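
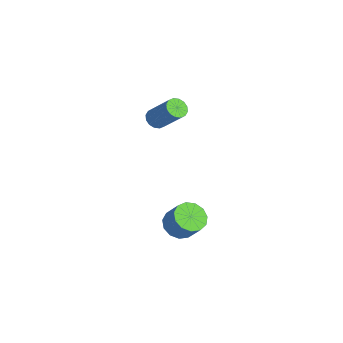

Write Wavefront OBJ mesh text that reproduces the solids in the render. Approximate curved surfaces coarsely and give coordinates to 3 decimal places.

v 0.603 2.788 -4.421
v 1.176 2.16 -4.607
v 1.89 2.504 -3.564
v 1.317 3.132 -3.379
v 1.328 2.561 -4.844
v 2.043 2.905 -3.802
v 1.251 3.034 -4.947
v 1.965 3.378 -3.905
v 0.967 3.429 -4.883
v 1.682 3.773 -3.841
v 0.568 3.62 -4.672
v 1.283 3.964 -3.63
v 0.18 3.547 -4.382
v 0.895 3.891 -3.34
v -0.074 3.233 -4.104
v 0.641 3.578 -3.062
v -0.113 2.778 -3.927
v 0.602 3.122 -2.885
v 0.075 2.326 -3.907
v 0.79 2.67 -2.864
v 0.431 2.02 -4.05
v 1.145 2.364 -3.007
v 0.841 1.958 -4.311
v 1.556 2.303 -3.268
v -2.322 2.608 1.125
v -1.865 2.639 0.754
v -0.781 3.322 2.143
v -1.238 3.292 2.515
v -2.005 2.91 0.73
v -0.92 3.593 2.119
v -2.23 3.1 0.812
v -1.145 3.783 2.201
v -2.479 3.158 0.978
v -1.395 3.841 2.367
v -2.687 3.069 1.184
v -1.602 3.752 2.573
v -2.797 2.857 1.374
v -1.712 3.54 2.763
v -2.779 2.578 1.497
v -1.695 3.261 2.886
v -2.64 2.307 1.521
v -1.555 2.99 2.91
v -2.415 2.117 1.439
v -1.33 2.8 2.828
v -2.165 2.059 1.273
v -1.081 2.742 2.662
v -1.958 2.148 1.067
v -0.873 2.831 2.456
v -1.848 2.36 0.877
v -0.763 3.043 2.266
f 2 1 5
f 2 5 3
f 3 5 6
f 3 6 4
f 5 1 7
f 5 7 6
f 6 7 8
f 6 8 4
f 7 1 9
f 7 9 8
f 8 9 10
f 8 10 4
f 9 1 11
f 9 11 10
f 10 11 12
f 10 12 4
f 11 1 13
f 11 13 12
f 12 13 14
f 12 14 4
f 13 1 15
f 13 15 14
f 14 15 16
f 14 16 4
f 15 1 17
f 15 17 16
f 16 17 18
f 16 18 4
f 17 1 19
f 17 19 18
f 18 19 20
f 18 20 4
f 19 1 21
f 19 21 20
f 20 21 22
f 20 22 4
f 21 1 23
f 21 23 22
f 22 23 24
f 22 24 4
f 23 1 2
f 23 2 24
f 24 2 3
f 24 3 4
f 26 25 29
f 26 29 27
f 27 29 30
f 27 30 28
f 29 25 31
f 29 31 30
f 30 31 32
f 30 32 28
f 31 25 33
f 31 33 32
f 32 33 34
f 32 34 28
f 33 25 35
f 33 35 34
f 34 35 36
f 34 36 28
f 35 25 37
f 35 37 36
f 36 37 38
f 36 38 28
f 37 25 39
f 37 39 38
f 38 39 40
f 38 40 28
f 39 25 41
f 39 41 40
f 40 41 42
f 40 42 28
f 41 25 43
f 41 43 42
f 42 43 44
f 42 44 28
f 43 25 45
f 43 45 44
f 44 45 46
f 44 46 28
f 45 25 47
f 45 47 46
f 46 47 48
f 46 48 28
f 47 25 49
f 47 49 48
f 48 49 50
f 48 50 28
f 49 25 26
f 49 26 50
f 50 26 27
f 50 27 28



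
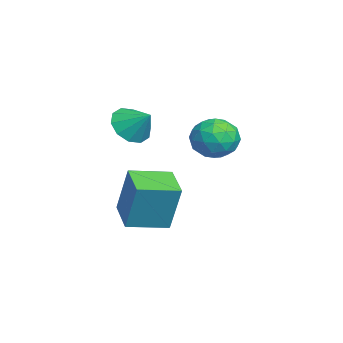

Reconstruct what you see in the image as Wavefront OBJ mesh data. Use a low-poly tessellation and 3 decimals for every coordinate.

v -1.835 2.348 0.433
v -1.255 2.567 -0.364
v -1.105 0.893 0.564
v -0.525 1.112 -0.233
v -0.395 1.606 0.638
v -0.846 2.505 0.557
v -1.514 0.955 -0.357
v -1.965 1.854 -0.438
v -1.057 1.706 -0.852
v -0.364 2.108 -0.237
v -1.996 1.352 0.437
v -1.303 1.754 1.052
v -1.609 2.585 0.023
v -0.751 0.875 0.177
v -0.675 1.165 0.689
v -0.334 1.294 0.221
v -1.368 2.549 0.564
v -1.027 2.678 0.096
v -0.522 2.113 0.685
v -1.333 0.782 0.104
v -0.992 0.911 -0.364
v -2.026 2.166 -0.021
v -1.685 2.295 -0.489
v -1.838 1.347 -0.485
v -1.151 2.208 -0.732
v -0.722 1.353 -0.655
v -1.304 1.26 -0.728
v -1.569 1.789 -0.776
v -0.744 2.445 -0.37
v -0.316 1.589 -0.293
v -0.239 1.879 0.218
v -0.504 2.408 0.171
v -0.628 1.938 -0.657
v -2.044 1.871 0.493
v -1.616 1.015 0.57
v -1.856 1.052 0.029
v -2.121 1.581 -0.018
v -1.638 2.107 0.855
v -1.209 1.252 0.932
v -0.791 1.671 0.976
v -1.056 2.2 0.928
v -1.732 1.522 0.857
v -2.241 -1.932 -3.908
v -1.832 -1.485 -1.803
v -2.679 -0.27 -4.176
v -2.27 0.177 -2.071
v -0.75 -1.597 -4.269
v -0.341 -1.15 -2.164
v -1.188 0.065 -4.537
v -0.779 0.512 -2.432
v -0.742 -1.349 0.936
v -0.007 -1.438 0.408
v -0.118 -0.631 1.684
v -0.299 -0.994 0.225
v -0.761 -0.685 0.314
v -1.216 -0.63 0.641
v -1.489 -0.85 1.081
v -1.477 -1.26 1.465
v -1.185 -1.705 1.647
v -0.723 -2.013 1.558
v -0.268 -2.068 1.231
v 0.005 -1.848 0.792
f 1 38 17
f 38 12 41
f 17 41 6
f 38 41 17
f 1 17 13
f 17 6 18
f 13 18 2
f 17 18 13
f 1 13 22
f 13 2 23
f 22 23 8
f 13 23 22
f 1 22 34
f 22 8 37
f 34 37 11
f 22 37 34
f 1 34 38
f 34 11 42
f 38 42 12
f 34 42 38
f 2 18 29
f 18 6 32
f 29 32 10
f 18 32 29
f 6 41 19
f 41 12 40
f 19 40 5
f 41 40 19
f 12 42 39
f 42 11 35
f 39 35 3
f 42 35 39
f 11 37 36
f 37 8 24
f 36 24 7
f 37 24 36
f 8 23 28
f 23 2 25
f 28 25 9
f 23 25 28
f 4 30 16
f 30 10 31
f 16 31 5
f 30 31 16
f 4 16 14
f 16 5 15
f 14 15 3
f 16 15 14
f 4 14 21
f 14 3 20
f 21 20 7
f 14 20 21
f 4 21 26
f 21 7 27
f 26 27 9
f 21 27 26
f 4 26 30
f 26 9 33
f 30 33 10
f 26 33 30
f 5 31 19
f 31 10 32
f 19 32 6
f 31 32 19
f 3 15 39
f 15 5 40
f 39 40 12
f 15 40 39
f 7 20 36
f 20 3 35
f 36 35 11
f 20 35 36
f 9 27 28
f 27 7 24
f 28 24 8
f 27 24 28
f 10 33 29
f 33 9 25
f 29 25 2
f 33 25 29
f 44 46 43
f 47 44 43
f 43 46 45
f 45 47 43
f 44 50 46
f 48 44 47
f 48 50 44
f 46 50 45
f 49 47 45
f 45 50 49
f 49 48 47
f 50 48 49
f 52 51 54
f 52 54 53
f 54 51 55
f 54 55 53
f 55 51 56
f 55 56 53
f 56 51 57
f 56 57 53
f 57 51 58
f 57 58 53
f 58 51 59
f 58 59 53
f 59 51 60
f 59 60 53
f 60 51 61
f 60 61 53
f 61 51 62
f 61 62 53
f 62 51 52
f 62 52 53



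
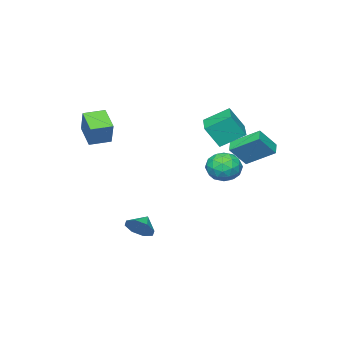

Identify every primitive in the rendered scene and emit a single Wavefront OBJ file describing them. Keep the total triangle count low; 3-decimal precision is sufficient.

v -2.851 3.583 0.493
v -1.779 3.212 0.136
v -3.581 1.848 0.104
v -2.509 1.477 -0.253
v -2.706 1.709 0.896
v -2.255 2.781 1.136
v -3.105 2.279 -0.896
v -2.654 3.351 -0.656
v -1.937 2.407 -0.722
v -1.69 2.054 0.385
v -3.67 3.006 -0.145
v -3.423 2.653 0.962
v -2.251 3.55 0.349
v -3.109 1.51 -0.109
v -3.224 1.646 0.566
v -2.595 1.428 0.357
v -2.53 3.296 0.937
v -1.901 3.079 0.727
v -2.445 2.195 1.173
v -3.459 1.981 -0.487
v -2.83 1.764 -0.697
v -2.765 3.632 -0.117
v -2.136 3.414 -0.326
v -2.915 2.865 -0.933
v -1.714 2.859 -0.366
v -2.143 1.839 -0.594
v -2.493 2.31 -0.973
v -2.228 2.94 -0.831
v -1.569 2.651 0.285
v -1.998 1.631 0.056
v -2.113 1.767 0.732
v -1.848 2.398 0.873
v -1.661 2.178 -0.219
v -3.362 3.429 0.184
v -3.791 2.409 -0.045
v -3.512 2.662 -0.633
v -3.247 3.293 -0.492
v -3.217 3.221 0.834
v -3.646 2.201 0.606
v -3.132 2.12 1.071
v -2.867 2.75 1.213
v -3.699 2.882 0.459
v -1.744 2.887 2.818
v -1.099 2.281 4.258
v -2.794 4.006 3.758
v -2.15 3.4 5.198
v -0.31 4.28 2.762
v 0.334 3.674 4.202
v -1.361 5.399 3.702
v -0.716 4.793 5.142
v 2.08 -2.143 2.299
v 1.443 -3.448 3.163
v 2.646 -1.4 3.838
v 2.008 -2.706 4.702
v 3.292 -2.814 2.178
v 2.654 -4.12 3.042
v 3.857 -2.072 3.717
v 3.22 -3.377 4.581
v -4.21 3.001 0.76
v -4.921 4.701 1.886
v -3.514 3.543 0.381
v -4.225 5.243 1.507
v -3.175 2.577 2.053
v -3.886 4.277 3.179
v -2.479 3.119 1.674
v -3.19 4.819 2.8
v 2.582 0.614 -3.929
v 3.085 0.79 -3.094
v 1.638 0.386 -3.311
v 2.754 1.413 -3.371
v 2.322 1.568 -3.974
v 2.042 1.164 -4.55
v 2.078 0.437 -4.763
v 2.409 -0.186 -4.486
v 2.841 -0.341 -3.883
v 3.121 0.063 -3.307
f 1 38 17
f 38 12 41
f 17 41 6
f 38 41 17
f 1 17 13
f 17 6 18
f 13 18 2
f 17 18 13
f 1 13 22
f 13 2 23
f 22 23 8
f 13 23 22
f 1 22 34
f 22 8 37
f 34 37 11
f 22 37 34
f 1 34 38
f 34 11 42
f 38 42 12
f 34 42 38
f 2 18 29
f 18 6 32
f 29 32 10
f 18 32 29
f 6 41 19
f 41 12 40
f 19 40 5
f 41 40 19
f 12 42 39
f 42 11 35
f 39 35 3
f 42 35 39
f 11 37 36
f 37 8 24
f 36 24 7
f 37 24 36
f 8 23 28
f 23 2 25
f 28 25 9
f 23 25 28
f 4 30 16
f 30 10 31
f 16 31 5
f 30 31 16
f 4 16 14
f 16 5 15
f 14 15 3
f 16 15 14
f 4 14 21
f 14 3 20
f 21 20 7
f 14 20 21
f 4 21 26
f 21 7 27
f 26 27 9
f 21 27 26
f 4 26 30
f 26 9 33
f 30 33 10
f 26 33 30
f 5 31 19
f 31 10 32
f 19 32 6
f 31 32 19
f 3 15 39
f 15 5 40
f 39 40 12
f 15 40 39
f 7 20 36
f 20 3 35
f 36 35 11
f 20 35 36
f 9 27 28
f 27 7 24
f 28 24 8
f 27 24 28
f 10 33 29
f 33 9 25
f 29 25 2
f 33 25 29
f 44 46 43
f 47 44 43
f 43 46 45
f 45 47 43
f 44 50 46
f 48 44 47
f 48 50 44
f 46 50 45
f 49 47 45
f 45 50 49
f 49 48 47
f 50 48 49
f 52 54 51
f 55 52 51
f 51 54 53
f 53 55 51
f 52 58 54
f 56 52 55
f 56 58 52
f 54 58 53
f 57 55 53
f 53 58 57
f 57 56 55
f 58 56 57
f 60 62 59
f 63 60 59
f 59 62 61
f 61 63 59
f 60 66 62
f 64 60 63
f 64 66 60
f 62 66 61
f 65 63 61
f 61 66 65
f 65 64 63
f 66 64 65
f 68 67 70
f 68 70 69
f 70 67 71
f 70 71 69
f 71 67 72
f 71 72 69
f 72 67 73
f 72 73 69
f 73 67 74
f 73 74 69
f 74 67 75
f 74 75 69
f 75 67 76
f 75 76 69
f 76 67 68
f 76 68 69



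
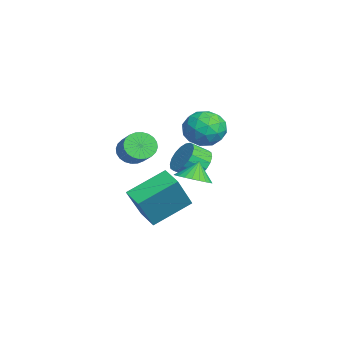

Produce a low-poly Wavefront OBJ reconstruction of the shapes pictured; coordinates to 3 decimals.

v 2.592 -3.091 -3.267
v 3.558 -3.817 -1.453
v 2.04 -1.348 -2.276
v 3.006 -2.074 -0.461
v 3.474 -2.646 -3.559
v 4.44 -3.372 -1.744
v 2.922 -0.903 -2.567
v 3.888 -1.629 -0.753
v 1.76 -0.737 -1.641
v 2.485 -0.254 -1.52
v 1.4 -0.423 -0.739
v 2.28 -0.029 -1.68
v 1.997 0.088 -1.834
v 1.677 0.079 -1.959
v 1.369 -0.054 -2.035
v 1.121 -0.291 -2.051
v 0.971 -0.596 -2.004
v 0.94 -0.923 -1.902
v 1.034 -1.221 -1.761
v 1.239 -1.446 -1.601
v 1.523 -1.562 -1.447
v 1.843 -1.554 -1.323
v 2.15 -1.421 -1.247
v 2.398 -1.184 -1.231
v 2.548 -0.879 -1.277
v 2.579 -0.552 -1.379
v -2.986 0.298 -0.188
v -2.363 0.97 0.428
v -1.517 -0.55 -0.748
v -0.894 0.122 -0.132
v -1.552 -0.619 0.354
v -2.46 -0.095 0.7
v -1.42 0.515 -1.02
v -2.328 1.039 -0.674
v -1.396 1.105 -0.087
v -1.477 0.404 0.762
v -2.403 0.016 -1.082
v -2.484 -0.685 -0.233
v -2.804 0.708 0.169
v -1.076 -0.288 -0.489
v -1.463 -0.724 -0.203
v -1.097 -0.329 0.158
v -2.86 0.082 0.329
v -2.494 0.478 0.691
v -2.017 -0.457 0.647
v -1.386 -0.058 -1.011
v -1.02 0.338 -0.649
v -2.783 0.749 -0.478
v -2.417 1.144 -0.117
v -1.863 0.877 -0.967
v -1.869 1.183 0.228
v -1.005 0.684 -0.101
v -1.315 0.915 -0.622
v -1.848 1.223 -0.419
v -1.916 0.771 0.727
v -1.053 0.272 0.398
v -1.439 -0.164 0.684
v -1.973 0.145 0.887
v -1.348 0.85 0.425
v -2.827 0.148 -0.718
v -1.964 -0.351 -1.047
v -1.907 0.275 -1.207
v -2.441 0.584 -1.004
v -2.875 -0.264 -0.219
v -2.011 -0.763 -0.548
v -2.032 -0.803 0.099
v -2.565 -0.495 0.302
v -2.532 -0.43 -0.745
v -1.201 -0.077 -2.116
v -0.815 -0.505 -2.807
v -0.693 -1.351 -2.215
v -1.079 -0.923 -1.524
v -0.504 -0.332 -2.625
v -0.381 -1.178 -2.032
v -0.33 -0.108 -2.341
v -0.208 -0.954 -1.749
v -0.33 0.121 -2.013
v -0.207 -0.725 -1.421
v -0.501 0.312 -1.705
v -0.379 -0.534 -1.113
v -0.812 0.425 -1.479
v -0.689 -0.421 -0.887
v -1.199 0.439 -1.379
v -1.077 -0.407 -0.787
v -1.587 0.351 -1.425
v -1.465 -0.495 -0.833
v -1.899 0.178 -1.608
v -1.776 -0.668 -1.015
v -2.072 -0.046 -1.891
v -1.95 -0.892 -1.299
v -2.073 -0.275 -2.219
v -1.95 -1.121 -1.627
v -1.901 -0.466 -2.527
v -1.779 -1.312 -1.935
v -1.591 -0.579 -2.753
v -1.468 -1.425 -2.161
v -1.203 -0.593 -2.853
v -1.081 -1.439 -2.261
v -0.245 -3.212 -0.655
v 0.161 -3.022 -1.294
v 1.25 -2.759 -0.523
v 0.845 -2.948 0.115
v 0.042 -2.753 -1.217
v 1.131 -2.489 -0.447
v -0.121 -2.554 -1.055
v 0.968 -2.29 -0.284
v -0.303 -2.454 -0.832
v 0.786 -2.191 -0.061
v -0.476 -2.471 -0.582
v 0.613 -2.207 0.188
v -0.614 -2.599 -0.343
v 0.476 -2.336 0.427
v -0.695 -2.822 -0.152
v 0.394 -2.558 0.619
v -0.708 -3.103 -0.037
v 0.381 -2.84 0.733
v -0.65 -3.401 -0.017
v 0.439 -3.138 0.754
v -0.531 -3.671 -0.093
v 0.558 -3.407 0.677
v -0.368 -3.87 -0.256
v 0.721 -3.606 0.515
v -0.186 -3.969 -0.479
v 0.903 -3.706 0.292
v -0.013 -3.953 -0.728
v 1.076 -3.689 0.042
v 0.124 -3.824 -0.967
v 1.214 -3.561 -0.197
v 0.206 -3.602 -1.159
v 1.295 -3.338 -0.388
v 0.219 -3.32 -1.273
v 1.308 -3.057 -0.503
f 2 4 1
f 5 2 1
f 1 4 3
f 3 5 1
f 2 8 4
f 6 2 5
f 6 8 2
f 4 8 3
f 7 5 3
f 3 8 7
f 7 6 5
f 8 6 7
f 10 9 12
f 10 12 11
f 12 9 13
f 12 13 11
f 13 9 14
f 13 14 11
f 14 9 15
f 14 15 11
f 15 9 16
f 15 16 11
f 16 9 17
f 16 17 11
f 17 9 18
f 17 18 11
f 18 9 19
f 18 19 11
f 19 9 20
f 19 20 11
f 20 9 21
f 20 21 11
f 21 9 22
f 21 22 11
f 22 9 23
f 22 23 11
f 23 9 24
f 23 24 11
f 24 9 25
f 24 25 11
f 25 9 26
f 25 26 11
f 26 9 10
f 26 10 11
f 27 64 43
f 64 38 67
f 43 67 32
f 64 67 43
f 27 43 39
f 43 32 44
f 39 44 28
f 43 44 39
f 27 39 48
f 39 28 49
f 48 49 34
f 39 49 48
f 27 48 60
f 48 34 63
f 60 63 37
f 48 63 60
f 27 60 64
f 60 37 68
f 64 68 38
f 60 68 64
f 28 44 55
f 44 32 58
f 55 58 36
f 44 58 55
f 32 67 45
f 67 38 66
f 45 66 31
f 67 66 45
f 38 68 65
f 68 37 61
f 65 61 29
f 68 61 65
f 37 63 62
f 63 34 50
f 62 50 33
f 63 50 62
f 34 49 54
f 49 28 51
f 54 51 35
f 49 51 54
f 30 56 42
f 56 36 57
f 42 57 31
f 56 57 42
f 30 42 40
f 42 31 41
f 40 41 29
f 42 41 40
f 30 40 47
f 40 29 46
f 47 46 33
f 40 46 47
f 30 47 52
f 47 33 53
f 52 53 35
f 47 53 52
f 30 52 56
f 52 35 59
f 56 59 36
f 52 59 56
f 31 57 45
f 57 36 58
f 45 58 32
f 57 58 45
f 29 41 65
f 41 31 66
f 65 66 38
f 41 66 65
f 33 46 62
f 46 29 61
f 62 61 37
f 46 61 62
f 35 53 54
f 53 33 50
f 54 50 34
f 53 50 54
f 36 59 55
f 59 35 51
f 55 51 28
f 59 51 55
f 70 69 73
f 70 73 71
f 71 73 74
f 71 74 72
f 73 69 75
f 73 75 74
f 74 75 76
f 74 76 72
f 75 69 77
f 75 77 76
f 76 77 78
f 76 78 72
f 77 69 79
f 77 79 78
f 78 79 80
f 78 80 72
f 79 69 81
f 79 81 80
f 80 81 82
f 80 82 72
f 81 69 83
f 81 83 82
f 82 83 84
f 82 84 72
f 83 69 85
f 83 85 84
f 84 85 86
f 84 86 72
f 85 69 87
f 85 87 86
f 86 87 88
f 86 88 72
f 87 69 89
f 87 89 88
f 88 89 90
f 88 90 72
f 89 69 91
f 89 91 90
f 90 91 92
f 90 92 72
f 91 69 93
f 91 93 92
f 92 93 94
f 92 94 72
f 93 69 95
f 93 95 94
f 94 95 96
f 94 96 72
f 95 69 97
f 95 97 96
f 96 97 98
f 96 98 72
f 97 69 70
f 97 70 98
f 98 70 71
f 98 71 72
f 100 99 103
f 100 103 101
f 101 103 104
f 101 104 102
f 103 99 105
f 103 105 104
f 104 105 106
f 104 106 102
f 105 99 107
f 105 107 106
f 106 107 108
f 106 108 102
f 107 99 109
f 107 109 108
f 108 109 110
f 108 110 102
f 109 99 111
f 109 111 110
f 110 111 112
f 110 112 102
f 111 99 113
f 111 113 112
f 112 113 114
f 112 114 102
f 113 99 115
f 113 115 114
f 114 115 116
f 114 116 102
f 115 99 117
f 115 117 116
f 116 117 118
f 116 118 102
f 117 99 119
f 117 119 118
f 118 119 120
f 118 120 102
f 119 99 121
f 119 121 120
f 120 121 122
f 120 122 102
f 121 99 123
f 121 123 122
f 122 123 124
f 122 124 102
f 123 99 125
f 123 125 124
f 124 125 126
f 124 126 102
f 125 99 127
f 125 127 126
f 126 127 128
f 126 128 102
f 127 99 129
f 127 129 128
f 128 129 130
f 128 130 102
f 129 99 131
f 129 131 130
f 130 131 132
f 130 132 102
f 131 99 100
f 131 100 132
f 132 100 101
f 132 101 102



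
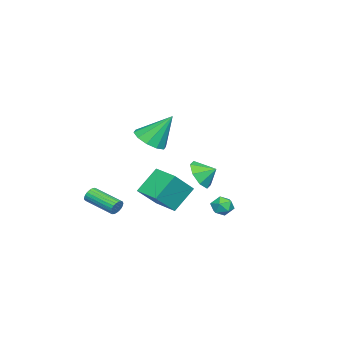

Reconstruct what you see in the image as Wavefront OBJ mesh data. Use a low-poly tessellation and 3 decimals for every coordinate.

v -0.452 3.09 -2.047
v -0.145 3.501 -2.545
v 0.405 2.319 -2.155
v 0.712 2.73 -2.653
v 0.694 2.947 -1.972
v 0.165 3.423 -1.905
v 0.095 2.397 -2.795
v -0.434 2.873 -2.728
v 0.193 3.072 -3.007
v 0.563 3.413 -2.499
v -0.303 2.407 -2.201
v 0.067 2.748 -1.693
v -5.378 -2.042 -3.251
v -4.039 -2.655 -1.868
v -4.611 -0.585 -3.349
v -3.272 -1.197 -1.965
v -4.228 -2.743 -4.675
v -2.889 -3.355 -3.291
v -3.461 -1.285 -4.772
v -2.122 -1.898 -3.389
v 1.666 -0.637 2.586
v 2.579 -0.936 2.983
v 1.294 0.517 4.314
v 2.676 -0.398 2.644
v 2.387 0.049 2.284
v 1.823 0.234 2.039
v 1.198 0.087 2.003
v 0.752 -0.337 2.19
v 0.655 -0.875 2.528
v 0.944 -1.322 2.888
v 1.509 -1.507 3.133
v 2.133 -1.36 3.169
v 3.246 -1.863 -2.016
v 3.513 -1.793 -1.587
v 3.081 -3.527 -1.035
v 2.814 -3.597 -1.464
v 3.32 -1.727 -1.531
v 2.887 -3.46 -0.978
v 3.114 -1.684 -1.558
v 2.682 -3.417 -1.005
v 2.931 -1.672 -1.664
v 2.498 -3.406 -1.111
v 2.802 -1.694 -1.831
v 2.37 -3.427 -1.279
v 2.751 -1.744 -2.031
v 2.318 -3.477 -1.478
v 2.784 -1.815 -2.227
v 2.352 -3.549 -1.675
v 2.898 -1.895 -2.388
v 2.466 -3.628 -1.835
v 3.072 -1.969 -2.484
v 2.64 -3.702 -1.931
v 3.276 -2.025 -2.499
v 2.844 -3.758 -1.947
v 3.475 -2.053 -2.431
v 3.043 -3.786 -1.878
v 3.634 -2.048 -2.291
v 3.202 -3.781 -1.738
v 3.727 -2.011 -2.104
v 3.294 -3.744 -1.551
v 3.736 -1.949 -1.901
v 3.303 -3.682 -1.348
v 3.66 -1.872 -1.719
v 3.228 -3.605 -1.166
v -3.331 0.305 -1.66
v -2.899 -0.143 -0.778
v -3.469 1.195 -1.14
v -2.333 0.224 -1.256
v -2.352 0.639 -1.97
v -2.944 0.858 -2.503
v -3.763 0.754 -2.542
v -4.329 0.386 -2.065
v -4.31 -0.029 -1.35
v -3.718 -0.248 -0.817
f 1 12 6
f 1 6 2
f 1 2 8
f 1 8 11
f 1 11 12
f 2 6 10
f 6 12 5
f 12 11 3
f 11 8 7
f 8 2 9
f 4 10 5
f 4 5 3
f 4 3 7
f 4 7 9
f 4 9 10
f 5 10 6
f 3 5 12
f 7 3 11
f 9 7 8
f 10 9 2
f 14 16 13
f 17 14 13
f 13 16 15
f 15 17 13
f 14 20 16
f 18 14 17
f 18 20 14
f 16 20 15
f 19 17 15
f 15 20 19
f 19 18 17
f 20 18 19
f 22 21 24
f 22 24 23
f 24 21 25
f 24 25 23
f 25 21 26
f 25 26 23
f 26 21 27
f 26 27 23
f 27 21 28
f 27 28 23
f 28 21 29
f 28 29 23
f 29 21 30
f 29 30 23
f 30 21 31
f 30 31 23
f 31 21 32
f 31 32 23
f 32 21 22
f 32 22 23
f 34 33 37
f 34 37 35
f 35 37 38
f 35 38 36
f 37 33 39
f 37 39 38
f 38 39 40
f 38 40 36
f 39 33 41
f 39 41 40
f 40 41 42
f 40 42 36
f 41 33 43
f 41 43 42
f 42 43 44
f 42 44 36
f 43 33 45
f 43 45 44
f 44 45 46
f 44 46 36
f 45 33 47
f 45 47 46
f 46 47 48
f 46 48 36
f 47 33 49
f 47 49 48
f 48 49 50
f 48 50 36
f 49 33 51
f 49 51 50
f 50 51 52
f 50 52 36
f 51 33 53
f 51 53 52
f 52 53 54
f 52 54 36
f 53 33 55
f 53 55 54
f 54 55 56
f 54 56 36
f 55 33 57
f 55 57 56
f 56 57 58
f 56 58 36
f 57 33 59
f 57 59 58
f 58 59 60
f 58 60 36
f 59 33 61
f 59 61 60
f 60 61 62
f 60 62 36
f 61 33 63
f 61 63 62
f 62 63 64
f 62 64 36
f 63 33 34
f 63 34 64
f 64 34 35
f 64 35 36
f 66 65 68
f 66 68 67
f 68 65 69
f 68 69 67
f 69 65 70
f 69 70 67
f 70 65 71
f 70 71 67
f 71 65 72
f 71 72 67
f 72 65 73
f 72 73 67
f 73 65 74
f 73 74 67
f 74 65 66
f 74 66 67



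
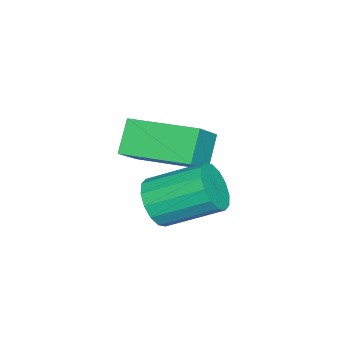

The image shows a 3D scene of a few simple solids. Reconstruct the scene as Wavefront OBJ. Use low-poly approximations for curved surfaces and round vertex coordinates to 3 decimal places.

v -1.376 1.235 2.182
v -2.02 1.201 2.92
v -1.284 2.985 2.342
v -1.928 2.951 3.08
v -0.572 1.129 2.88
v -1.216 1.095 3.618
v -0.48 2.879 3.04
v -1.124 2.845 3.778
v 0.956 2.628 2.747
v 1.471 2.89 2.474
v 1.2 4.115 3.14
v 0.684 3.852 3.413
v 1.223 2.95 2.263
v 0.952 4.175 2.929
v 0.903 2.923 2.182
v 0.632 4.148 2.847
v 0.597 2.817 2.252
v 0.326 4.042 2.918
v 0.387 2.66 2.455
v 0.116 3.885 3.121
v 0.33 2.495 2.736
v 0.058 3.72 3.402
v 0.44 2.365 3.02
v 0.169 3.59 3.686
v 0.688 2.305 3.231
v 0.417 3.53 3.897
v 1.008 2.332 3.313
v 0.737 3.557 3.978
v 1.314 2.438 3.242
v 1.043 3.663 3.908
v 1.524 2.595 3.039
v 1.253 3.82 3.705
v 1.582 2.76 2.758
v 1.31 3.985 3.424
f 2 4 1
f 5 2 1
f 1 4 3
f 3 5 1
f 2 8 4
f 6 2 5
f 6 8 2
f 4 8 3
f 7 5 3
f 3 8 7
f 7 6 5
f 8 6 7
f 10 9 13
f 10 13 11
f 11 13 14
f 11 14 12
f 13 9 15
f 13 15 14
f 14 15 16
f 14 16 12
f 15 9 17
f 15 17 16
f 16 17 18
f 16 18 12
f 17 9 19
f 17 19 18
f 18 19 20
f 18 20 12
f 19 9 21
f 19 21 20
f 20 21 22
f 20 22 12
f 21 9 23
f 21 23 22
f 22 23 24
f 22 24 12
f 23 9 25
f 23 25 24
f 24 25 26
f 24 26 12
f 25 9 27
f 25 27 26
f 26 27 28
f 26 28 12
f 27 9 29
f 27 29 28
f 28 29 30
f 28 30 12
f 29 9 31
f 29 31 30
f 30 31 32
f 30 32 12
f 31 9 33
f 31 33 32
f 32 33 34
f 32 34 12
f 33 9 10
f 33 10 34
f 34 10 11
f 34 11 12



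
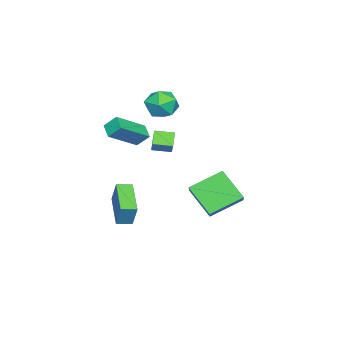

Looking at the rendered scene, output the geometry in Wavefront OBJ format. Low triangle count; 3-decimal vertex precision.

v 1.049 -1.695 1.554
v 2.403 -2.541 2.603
v 0.941 -1.097 2.176
v 2.295 -1.942 3.225
v 1.625 -1.218 1.195
v 2.979 -2.063 2.244
v 1.517 -0.619 1.817
v 2.871 -1.465 2.866
v -1.477 -0.723 1.87
v -1.062 -1.214 2.593
v -2.738 -1.646 1.967
v -2.323 -2.137 2.69
v -2.609 -1.223 2.828
v -1.83 -0.653 2.768
v -1.97 -2.207 1.792
v -1.191 -1.637 1.732
v -1.367 -2.131 2.545
v -1.762 -1.523 3.185
v -2.038 -1.337 1.375
v -2.433 -0.729 2.015
v -0.328 -3.431 -3.91
v -0.02 -3.036 -2.656
v -0.765 -2.758 -4.015
v -0.457 -2.362 -2.762
v 1.277 -2.498 -4.598
v 1.585 -2.102 -3.345
v 0.84 -1.824 -4.704
v 1.148 -1.429 -3.45
v 0.384 1.961 -3.608
v -0.108 0.719 -2.342
v -0.709 3.235 -2.783
v -1.2 1.993 -1.517
v 1.64 2.427 -2.663
v 1.149 1.185 -1.397
v 0.548 3.701 -1.838
v 0.056 2.459 -0.572
v -1.685 -1.894 -0.871
v -2.345 -2.063 -0.298
v -2.027 -0.962 -0.99
v -2.687 -1.131 -0.417
v -1.113 -1.589 -0.123
v -1.773 -1.758 0.45
v -1.455 -0.657 -0.242
v -2.115 -0.826 0.331
f 2 4 1
f 5 2 1
f 1 4 3
f 3 5 1
f 2 8 4
f 6 2 5
f 6 8 2
f 4 8 3
f 7 5 3
f 3 8 7
f 7 6 5
f 8 6 7
f 9 20 14
f 9 14 10
f 9 10 16
f 9 16 19
f 9 19 20
f 10 14 18
f 14 20 13
f 20 19 11
f 19 16 15
f 16 10 17
f 12 18 13
f 12 13 11
f 12 11 15
f 12 15 17
f 12 17 18
f 13 18 14
f 11 13 20
f 15 11 19
f 17 15 16
f 18 17 10
f 22 24 21
f 25 22 21
f 21 24 23
f 23 25 21
f 22 28 24
f 26 22 25
f 26 28 22
f 24 28 23
f 27 25 23
f 23 28 27
f 27 26 25
f 28 26 27
f 30 32 29
f 33 30 29
f 29 32 31
f 31 33 29
f 30 36 32
f 34 30 33
f 34 36 30
f 32 36 31
f 35 33 31
f 31 36 35
f 35 34 33
f 36 34 35
f 38 40 37
f 41 38 37
f 37 40 39
f 39 41 37
f 38 44 40
f 42 38 41
f 42 44 38
f 40 44 39
f 43 41 39
f 39 44 43
f 43 42 41
f 44 42 43



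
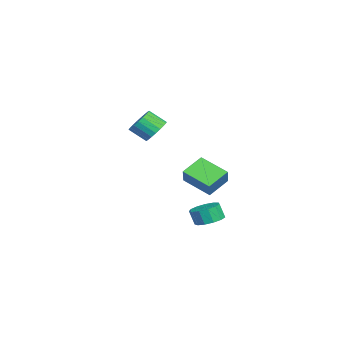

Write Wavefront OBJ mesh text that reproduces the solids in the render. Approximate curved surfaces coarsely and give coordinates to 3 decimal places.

v -3.275 -1.846 -0.069
v -4.359 -0.789 0.747
v -4.079 -1.863 -1.115
v -5.164 -0.807 -0.299
v -2.256 -0.173 -0.881
v -3.341 0.883 -0.065
v -3.061 -0.191 -1.927
v -4.145 0.866 -1.111
v -3.195 -3.446 3.268
v -2.249 -3.639 3.172
v -2.379 -4.707 4.036
v -3.325 -4.514 4.132
v -2.252 -3.385 3.485
v -2.382 -4.453 4.35
v -2.417 -3.141 3.761
v -2.547 -4.209 4.625
v -2.717 -2.951 3.952
v -2.847 -4.019 4.816
v -3.1 -2.846 4.024
v -3.23 -3.914 4.888
v -3.499 -2.844 3.965
v -3.629 -3.912 4.83
v -3.846 -2.947 3.786
v -3.976 -4.015 4.651
v -4.08 -3.136 3.518
v -4.21 -4.204 4.382
v -4.161 -3.379 3.206
v -4.291 -4.447 4.07
v -4.075 -3.633 2.905
v -4.205 -4.701 3.769
v -3.837 -3.855 2.666
v -3.967 -4.923 3.531
v -3.488 -4.006 2.532
v -3.618 -5.074 3.396
v -3.088 -4.06 2.525
v -3.218 -5.128 3.389
v -2.707 -4.009 2.646
v -2.837 -5.076 3.511
v -2.41 -3.859 2.875
v -2.54 -4.927 3.74
v 3.83 0.178 -1.127
v 4.396 0.835 -0.819
v 4.257 0.498 0.155
v 3.69 -0.158 -0.153
v 3.92 1.04 -0.817
v 3.78 0.703 0.157
v 3.415 0.971 -0.913
v 3.276 0.635 0.061
v 3.042 0.651 -1.077
v 2.903 0.314 -0.102
v 2.919 0.18 -1.257
v 2.779 -0.156 -0.282
v 3.085 -0.291 -1.395
v 2.946 -0.627 -0.421
v 3.488 -0.613 -1.449
v 3.348 -0.949 -0.475
v 3.999 -0.684 -1.401
v 3.859 -1.02 -0.426
v 4.456 -0.481 -1.265
v 4.317 -0.818 -0.291
v 4.715 -0.069 -1.086
v 4.575 -0.406 -0.112
v 4.692 0.421 -0.92
v 4.553 0.085 0.054
f 2 4 1
f 5 2 1
f 1 4 3
f 3 5 1
f 2 8 4
f 6 2 5
f 6 8 2
f 4 8 3
f 7 5 3
f 3 8 7
f 7 6 5
f 8 6 7
f 10 9 13
f 10 13 11
f 11 13 14
f 11 14 12
f 13 9 15
f 13 15 14
f 14 15 16
f 14 16 12
f 15 9 17
f 15 17 16
f 16 17 18
f 16 18 12
f 17 9 19
f 17 19 18
f 18 19 20
f 18 20 12
f 19 9 21
f 19 21 20
f 20 21 22
f 20 22 12
f 21 9 23
f 21 23 22
f 22 23 24
f 22 24 12
f 23 9 25
f 23 25 24
f 24 25 26
f 24 26 12
f 25 9 27
f 25 27 26
f 26 27 28
f 26 28 12
f 27 9 29
f 27 29 28
f 28 29 30
f 28 30 12
f 29 9 31
f 29 31 30
f 30 31 32
f 30 32 12
f 31 9 33
f 31 33 32
f 32 33 34
f 32 34 12
f 33 9 35
f 33 35 34
f 34 35 36
f 34 36 12
f 35 9 37
f 35 37 36
f 36 37 38
f 36 38 12
f 37 9 39
f 37 39 38
f 38 39 40
f 38 40 12
f 39 9 10
f 39 10 40
f 40 10 11
f 40 11 12
f 42 41 45
f 42 45 43
f 43 45 46
f 43 46 44
f 45 41 47
f 45 47 46
f 46 47 48
f 46 48 44
f 47 41 49
f 47 49 48
f 48 49 50
f 48 50 44
f 49 41 51
f 49 51 50
f 50 51 52
f 50 52 44
f 51 41 53
f 51 53 52
f 52 53 54
f 52 54 44
f 53 41 55
f 53 55 54
f 54 55 56
f 54 56 44
f 55 41 57
f 55 57 56
f 56 57 58
f 56 58 44
f 57 41 59
f 57 59 58
f 58 59 60
f 58 60 44
f 59 41 61
f 59 61 60
f 60 61 62
f 60 62 44
f 61 41 63
f 61 63 62
f 62 63 64
f 62 64 44
f 63 41 42
f 63 42 64
f 64 42 43
f 64 43 44



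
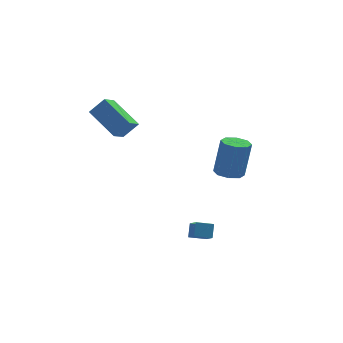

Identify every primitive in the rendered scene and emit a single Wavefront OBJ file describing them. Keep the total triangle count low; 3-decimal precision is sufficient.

v -2.857 2.102 1.862
v -3.368 1.361 2.297
v -4.011 3.524 2.931
v -4.522 2.782 3.366
v -2.078 2.078 2.734
v -2.589 1.336 3.169
v -3.232 3.499 3.803
v -3.743 2.758 4.238
v -0.078 -3.051 -2.599
v 0.128 -3.818 -2.097
v 0.045 -2.573 -1.919
v 0.25 -3.34 -1.417
v 0.81 -2.96 -2.823
v 1.015 -3.727 -2.321
v 0.932 -2.482 -2.143
v 1.138 -3.249 -1.641
v 2.556 2.802 -1.328
v 3.346 2.675 -1.457
v 3.714 2.771 0.699
v 2.924 2.898 0.828
v 3.199 3.278 -1.459
v 3.566 3.374 0.698
v 2.675 3.601 -1.384
v 3.043 3.697 0.772
v 2.082 3.457 -1.277
v 2.45 3.553 0.88
v 1.766 2.929 -1.199
v 2.134 3.025 0.957
v 1.914 2.326 -1.198
v 2.281 2.422 0.959
v 2.437 2.003 -1.272
v 2.805 2.099 0.884
v 3.03 2.147 -1.38
v 3.398 2.243 0.777
f 2 4 1
f 5 2 1
f 1 4 3
f 3 5 1
f 2 8 4
f 6 2 5
f 6 8 2
f 4 8 3
f 7 5 3
f 3 8 7
f 7 6 5
f 8 6 7
f 10 12 9
f 13 10 9
f 9 12 11
f 11 13 9
f 10 16 12
f 14 10 13
f 14 16 10
f 12 16 11
f 15 13 11
f 11 16 15
f 15 14 13
f 16 14 15
f 18 17 21
f 18 21 19
f 19 21 22
f 19 22 20
f 21 17 23
f 21 23 22
f 22 23 24
f 22 24 20
f 23 17 25
f 23 25 24
f 24 25 26
f 24 26 20
f 25 17 27
f 25 27 26
f 26 27 28
f 26 28 20
f 27 17 29
f 27 29 28
f 28 29 30
f 28 30 20
f 29 17 31
f 29 31 30
f 30 31 32
f 30 32 20
f 31 17 33
f 31 33 32
f 32 33 34
f 32 34 20
f 33 17 18
f 33 18 34
f 34 18 19
f 34 19 20



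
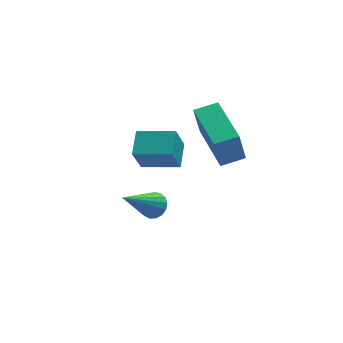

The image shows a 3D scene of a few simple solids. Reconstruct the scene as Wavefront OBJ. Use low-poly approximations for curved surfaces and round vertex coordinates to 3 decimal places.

v -1.402 2.737 -2.525
v -1.119 2.956 -2.148
v -2.578 2.103 -1.275
v -1.282 3.134 -2.211
v -1.472 3.22 -2.346
v -1.646 3.196 -2.522
v -1.764 3.067 -2.699
v -1.8 2.863 -2.836
v -1.744 2.629 -2.902
v -1.61 2.42 -2.881
v -1.428 2.284 -2.779
v -1.24 2.252 -2.619
v -1.09 2.331 -2.437
v -1.01 2.503 -2.276
v -1.021 2.728 -2.171
v 0.209 0.543 1.102
v -0.025 0.512 2.238
v 0.084 2.559 1.132
v -0.15 2.528 2.268
v 1.03 0.592 1.272
v 0.796 0.561 2.408
v 0.905 2.608 1.302
v 0.671 2.577 2.438
v -1.713 3.155 -0.816
v -2.07 2.841 0.198
v -1.379 4.005 -0.435
v -1.736 3.691 0.579
v -0.544 2.589 -0.579
v -0.901 2.275 0.435
v -0.21 3.439 -0.198
v -0.567 3.125 0.816
f 2 1 4
f 2 4 3
f 4 1 5
f 4 5 3
f 5 1 6
f 5 6 3
f 6 1 7
f 6 7 3
f 7 1 8
f 7 8 3
f 8 1 9
f 8 9 3
f 9 1 10
f 9 10 3
f 10 1 11
f 10 11 3
f 11 1 12
f 11 12 3
f 12 1 13
f 12 13 3
f 13 1 14
f 13 14 3
f 14 1 15
f 14 15 3
f 15 1 2
f 15 2 3
f 17 19 16
f 20 17 16
f 16 19 18
f 18 20 16
f 17 23 19
f 21 17 20
f 21 23 17
f 19 23 18
f 22 20 18
f 18 23 22
f 22 21 20
f 23 21 22
f 25 27 24
f 28 25 24
f 24 27 26
f 26 28 24
f 25 31 27
f 29 25 28
f 29 31 25
f 27 31 26
f 30 28 26
f 26 31 30
f 30 29 28
f 31 29 30



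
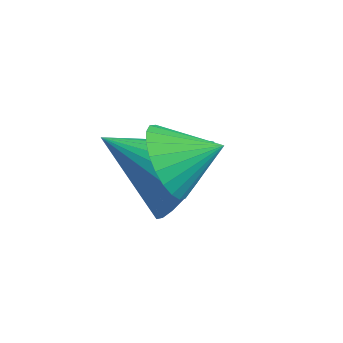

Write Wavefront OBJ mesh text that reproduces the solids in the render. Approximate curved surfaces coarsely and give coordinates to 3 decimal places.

v -3.258 -3.319 1.595
v -2.612 -3.296 2.332
v -4.302 -4.421 2.545
v -2.84 -3.002 2.423
v -3.131 -2.757 2.388
v -3.441 -2.597 2.232
v -3.724 -2.547 1.979
v -3.935 -2.615 1.668
v -4.044 -2.79 1.346
v -4.033 -3.045 1.061
v -3.904 -3.342 0.858
v -3.676 -3.636 0.768
v -3.385 -3.882 0.803
v -3.075 -4.041 0.959
v -2.792 -4.091 1.212
v -2.581 -4.024 1.523
v -2.472 -3.849 1.845
v -2.483 -3.593 2.129
v -2.474 -4.193 2.958
v -2.001 -4.139 2.29
v -1.906 -3.427 3.422
v -2.231 -3.927 2.221
v -2.498 -3.755 2.265
v -2.761 -3.65 2.414
v -2.98 -3.628 2.646
v -3.122 -3.692 2.925
v -3.166 -3.832 3.21
v -3.104 -4.027 3.456
v -2.947 -4.247 3.626
v -2.717 -4.459 3.695
v -2.45 -4.63 3.651
v -2.187 -4.735 3.502
v -1.968 -4.757 3.27
v -1.826 -4.694 2.991
v -1.782 -4.554 2.707
v -1.844 -4.359 2.46
f 2 1 4
f 2 4 3
f 4 1 5
f 4 5 3
f 5 1 6
f 5 6 3
f 6 1 7
f 6 7 3
f 7 1 8
f 7 8 3
f 8 1 9
f 8 9 3
f 9 1 10
f 9 10 3
f 10 1 11
f 10 11 3
f 11 1 12
f 11 12 3
f 12 1 13
f 12 13 3
f 13 1 14
f 13 14 3
f 14 1 15
f 14 15 3
f 15 1 16
f 15 16 3
f 16 1 17
f 16 17 3
f 17 1 18
f 17 18 3
f 18 1 2
f 18 2 3
f 20 19 22
f 20 22 21
f 22 19 23
f 22 23 21
f 23 19 24
f 23 24 21
f 24 19 25
f 24 25 21
f 25 19 26
f 25 26 21
f 26 19 27
f 26 27 21
f 27 19 28
f 27 28 21
f 28 19 29
f 28 29 21
f 29 19 30
f 29 30 21
f 30 19 31
f 30 31 21
f 31 19 32
f 31 32 21
f 32 19 33
f 32 33 21
f 33 19 34
f 33 34 21
f 34 19 35
f 34 35 21
f 35 19 36
f 35 36 21
f 36 19 20
f 36 20 21



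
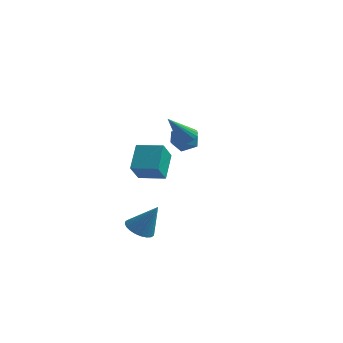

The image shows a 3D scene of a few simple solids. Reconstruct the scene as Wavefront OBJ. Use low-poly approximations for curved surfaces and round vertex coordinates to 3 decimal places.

v -0.2 2.026 1.183
v 0.766 2.058 1.217
v -0.146 0.462 1.123
v 0.82 0.494 1.157
v 0.3 0.746 1.933
v 0.267 1.712 1.97
v 0.353 0.808 0.37
v 0.32 1.774 0.407
v 1.108 1.305 0.714
v 1.075 1.267 1.68
v -0.455 1.253 0.66
v -0.488 1.215 1.626
v -0.776 -2.195 -0.812
v -0.72 -3.239 0.319
v -1.112 -0.874 0.424
v -1.056 -1.918 1.555
v 0.796 -1.942 -0.655
v 0.852 -2.986 0.476
v 0.46 -0.621 0.581
v 0.516 -1.665 1.712
v -0.231 -3.111 -4.25
v 0.266 -3.875 -4.434
v 0.791 -2.869 -2.49
v 0.471 -3.618 -4.588
v 0.569 -3.284 -4.691
v 0.546 -2.924 -4.727
v 0.404 -2.592 -4.69
v 0.165 -2.339 -4.586
v -0.134 -2.204 -4.431
v -0.447 -2.206 -4.249
v -0.728 -2.346 -4.066
v -0.933 -2.603 -3.912
v -1.031 -2.937 -3.81
v -1.008 -3.297 -3.774
v -0.866 -3.629 -3.811
v -0.627 -3.882 -3.915
v -0.328 -4.018 -4.07
v -0.015 -4.015 -4.252
v 2.363 -2.432 2.978
v 2.928 -2.753 2.979
v 1.737 -3.528 4.542
v 2.981 -2.547 3.145
v 2.927 -2.32 3.282
v 2.775 -2.113 3.367
v 2.552 -1.961 3.384
v 2.297 -1.89 3.331
v 2.053 -1.913 3.217
v 1.862 -2.026 3.062
v 1.759 -2.209 2.892
v 1.76 -2.431 2.737
v 1.865 -2.653 2.624
v 2.056 -2.836 2.572
v 2.301 -2.95 2.59
v 2.556 -2.974 2.675
v 2.778 -2.905 2.813
f 1 12 6
f 1 6 2
f 1 2 8
f 1 8 11
f 1 11 12
f 2 6 10
f 6 12 5
f 12 11 3
f 11 8 7
f 8 2 9
f 4 10 5
f 4 5 3
f 4 3 7
f 4 7 9
f 4 9 10
f 5 10 6
f 3 5 12
f 7 3 11
f 9 7 8
f 10 9 2
f 14 16 13
f 17 14 13
f 13 16 15
f 15 17 13
f 14 20 16
f 18 14 17
f 18 20 14
f 16 20 15
f 19 17 15
f 15 20 19
f 19 18 17
f 20 18 19
f 22 21 24
f 22 24 23
f 24 21 25
f 24 25 23
f 25 21 26
f 25 26 23
f 26 21 27
f 26 27 23
f 27 21 28
f 27 28 23
f 28 21 29
f 28 29 23
f 29 21 30
f 29 30 23
f 30 21 31
f 30 31 23
f 31 21 32
f 31 32 23
f 32 21 33
f 32 33 23
f 33 21 34
f 33 34 23
f 34 21 35
f 34 35 23
f 35 21 36
f 35 36 23
f 36 21 37
f 36 37 23
f 37 21 38
f 37 38 23
f 38 21 22
f 38 22 23
f 40 39 42
f 40 42 41
f 42 39 43
f 42 43 41
f 43 39 44
f 43 44 41
f 44 39 45
f 44 45 41
f 45 39 46
f 45 46 41
f 46 39 47
f 46 47 41
f 47 39 48
f 47 48 41
f 48 39 49
f 48 49 41
f 49 39 50
f 49 50 41
f 50 39 51
f 50 51 41
f 51 39 52
f 51 52 41
f 52 39 53
f 52 53 41
f 53 39 54
f 53 54 41
f 54 39 55
f 54 55 41
f 55 39 40
f 55 40 41



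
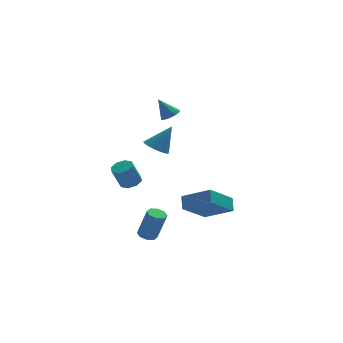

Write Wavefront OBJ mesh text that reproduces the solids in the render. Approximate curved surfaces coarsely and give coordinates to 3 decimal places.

v 1.541 -2.522 -2.575
v 1.616 -1.834 -1.969
v 0.136 -1.624 -3.421
v 0.211 -0.936 -2.815
v 2.969 -1.524 -3.885
v 3.044 -0.836 -3.279
v 1.564 -0.626 -4.731
v 1.639 0.062 -4.125
v -2.3 0.657 -2.28
v -1.741 0.359 -2.096
v -2.26 0.185 -0.797
v -2.82 0.483 -0.98
v -1.727 0.859 -2.023
v -2.246 0.685 -0.724
v -2.049 1.24 -2.101
v -2.568 1.066 -0.802
v -2.518 1.28 -2.283
v -3.037 1.106 -0.984
v -2.86 0.955 -2.463
v -3.379 0.781 -1.164
v -2.874 0.455 -2.536
v -3.393 0.281 -1.237
v -2.552 0.074 -2.458
v -3.071 -0.1 -1.159
v -2.083 0.034 -2.276
v -2.602 -0.14 -0.977
v -0.256 -0.246 3.111
v 0.177 -0.522 3.422
v -0.884 0.006 4.209
v 0.268 -0.164 3.392
v 0.159 0.163 3.254
v -0.108 0.333 3.062
v -0.432 0.282 2.889
v -0.688 0.03 2.8
v -0.78 -0.329 2.83
v -0.671 -0.655 2.968
v -0.404 -0.826 3.16
v -0.08 -0.775 3.333
v -2.036 -3.254 -4.308
v -1.74 -3.706 -4.454
v -1.248 -3.939 -2.738
v -1.544 -3.486 -2.592
v -1.509 -3.346 -4.472
v -1.016 -3.579 -2.756
v -1.586 -2.932 -4.393
v -1.094 -3.164 -2.678
v -1.927 -2.706 -4.265
v -1.435 -2.939 -2.549
v -2.332 -2.801 -4.162
v -1.84 -3.034 -2.446
v -2.564 -3.161 -4.144
v -2.071 -3.394 -2.428
v -2.486 -3.576 -4.222
v -1.994 -3.808 -2.507
v -2.145 -3.801 -4.351
v -1.653 -4.034 -2.635
v -1.572 -3.423 2.296
v -1.075 -2.991 1.917
v -0.708 -3.217 3.664
v -1.27 -2.787 2.01
v -1.511 -2.681 2.146
v -1.761 -2.688 2.305
v -1.983 -2.806 2.463
v -2.141 -3.019 2.595
v -2.213 -3.293 2.682
v -2.188 -3.587 2.71
v -2.068 -3.856 2.675
v -1.873 -4.06 2.583
v -1.632 -4.166 2.447
v -1.382 -4.159 2.288
v -1.16 -4.041 2.13
v -1.002 -3.828 1.998
v -0.93 -3.554 1.911
v -0.955 -3.26 1.883
f 2 4 1
f 5 2 1
f 1 4 3
f 3 5 1
f 2 8 4
f 6 2 5
f 6 8 2
f 4 8 3
f 7 5 3
f 3 8 7
f 7 6 5
f 8 6 7
f 10 9 13
f 10 13 11
f 11 13 14
f 11 14 12
f 13 9 15
f 13 15 14
f 14 15 16
f 14 16 12
f 15 9 17
f 15 17 16
f 16 17 18
f 16 18 12
f 17 9 19
f 17 19 18
f 18 19 20
f 18 20 12
f 19 9 21
f 19 21 20
f 20 21 22
f 20 22 12
f 21 9 23
f 21 23 22
f 22 23 24
f 22 24 12
f 23 9 25
f 23 25 24
f 24 25 26
f 24 26 12
f 25 9 10
f 25 10 26
f 26 10 11
f 26 11 12
f 28 27 30
f 28 30 29
f 30 27 31
f 30 31 29
f 31 27 32
f 31 32 29
f 32 27 33
f 32 33 29
f 33 27 34
f 33 34 29
f 34 27 35
f 34 35 29
f 35 27 36
f 35 36 29
f 36 27 37
f 36 37 29
f 37 27 38
f 37 38 29
f 38 27 28
f 38 28 29
f 40 39 43
f 40 43 41
f 41 43 44
f 41 44 42
f 43 39 45
f 43 45 44
f 44 45 46
f 44 46 42
f 45 39 47
f 45 47 46
f 46 47 48
f 46 48 42
f 47 39 49
f 47 49 48
f 48 49 50
f 48 50 42
f 49 39 51
f 49 51 50
f 50 51 52
f 50 52 42
f 51 39 53
f 51 53 52
f 52 53 54
f 52 54 42
f 53 39 55
f 53 55 54
f 54 55 56
f 54 56 42
f 55 39 40
f 55 40 56
f 56 40 41
f 56 41 42
f 58 57 60
f 58 60 59
f 60 57 61
f 60 61 59
f 61 57 62
f 61 62 59
f 62 57 63
f 62 63 59
f 63 57 64
f 63 64 59
f 64 57 65
f 64 65 59
f 65 57 66
f 65 66 59
f 66 57 67
f 66 67 59
f 67 57 68
f 67 68 59
f 68 57 69
f 68 69 59
f 69 57 70
f 69 70 59
f 70 57 71
f 70 71 59
f 71 57 72
f 71 72 59
f 72 57 73
f 72 73 59
f 73 57 74
f 73 74 59
f 74 57 58
f 74 58 59



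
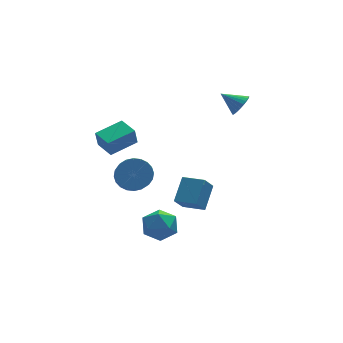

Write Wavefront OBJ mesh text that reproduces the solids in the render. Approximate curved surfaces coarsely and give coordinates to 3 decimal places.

v 4.282 1.96 3.314
v 4.817 2.501 3.561
v 3.278 2.6 4.086
v 4.707 2.638 3.303
v 4.531 2.672 3.047
v 4.318 2.597 2.832
v 4.1 2.425 2.69
v 3.909 2.183 2.643
v 3.775 1.906 2.698
v 3.718 1.638 2.847
v 3.747 1.419 3.067
v 3.858 1.282 3.324
v 4.033 1.248 3.58
v 4.246 1.322 3.796
v 4.465 1.494 3.938
v 4.656 1.736 3.985
v 4.79 2.013 3.93
v 4.847 2.281 3.781
v -3.977 -0.666 2.452
v -4.165 -0.852 3.54
v -4.399 0.535 2.584
v -4.587 0.349 3.672
v -2.333 -0.129 2.828
v -2.521 -0.315 3.916
v -2.755 1.072 2.96
v -2.943 0.886 4.048
v -1.63 -0.099 -4.048
v -0.525 -0.43 -3.967
v -2.175 -1.75 -3.353
v -1.07 -2.081 -3.272
v -1.477 -1.249 -2.579
v -1.14 -0.229 -3.008
v -1.56 -1.951 -4.312
v -1.223 -0.931 -4.741
v -0.482 -1.575 -4.13
v -0.43 -1.141 -3.059
v -2.27 -1.039 -4.261
v -2.218 -0.605 -3.19
v -1.82 2.96 -2.154
v -0.969 3.303 -1.547
v -1.189 2.103 -0.56
v -2.04 1.76 -1.166
v -1.294 3.515 -1.363
v -1.513 2.314 -0.375
v -1.699 3.641 -1.298
v -1.918 2.441 -0.311
v -2.122 3.665 -1.364
v -2.342 2.464 -0.377
v -2.5 3.581 -1.551
v -2.719 2.38 -0.563
v -2.774 3.402 -1.829
v -2.993 2.201 -0.841
v -2.903 3.156 -2.156
v -3.122 1.956 -1.169
v -2.867 2.881 -2.483
v -3.086 1.68 -1.496
v -2.671 2.617 -2.76
v -2.891 1.417 -1.773
v -2.347 2.406 -2.945
v -2.566 1.205 -1.957
v -1.942 2.279 -3.009
v -2.161 1.079 -2.022
v -1.518 2.256 -2.943
v -1.738 1.055 -1.956
v -1.141 2.34 -2.757
v -1.36 1.139 -1.769
v -0.867 2.519 -2.479
v -1.086 1.318 -1.491
v -0.738 2.764 -2.151
v -0.957 1.564 -1.164
v -0.774 3.04 -1.824
v -0.993 1.839 -0.837
v 1.232 0.41 -3.477
v 2.058 1.547 -2.352
v 0.176 1.382 -3.683
v 1.002 2.519 -2.558
v 1.898 0.921 -4.482
v 2.724 2.058 -3.357
v 0.842 1.893 -4.688
v 1.668 3.03 -3.563
f 2 1 4
f 2 4 3
f 4 1 5
f 4 5 3
f 5 1 6
f 5 6 3
f 6 1 7
f 6 7 3
f 7 1 8
f 7 8 3
f 8 1 9
f 8 9 3
f 9 1 10
f 9 10 3
f 10 1 11
f 10 11 3
f 11 1 12
f 11 12 3
f 12 1 13
f 12 13 3
f 13 1 14
f 13 14 3
f 14 1 15
f 14 15 3
f 15 1 16
f 15 16 3
f 16 1 17
f 16 17 3
f 17 1 18
f 17 18 3
f 18 1 2
f 18 2 3
f 20 22 19
f 23 20 19
f 19 22 21
f 21 23 19
f 20 26 22
f 24 20 23
f 24 26 20
f 22 26 21
f 25 23 21
f 21 26 25
f 25 24 23
f 26 24 25
f 27 38 32
f 27 32 28
f 27 28 34
f 27 34 37
f 27 37 38
f 28 32 36
f 32 38 31
f 38 37 29
f 37 34 33
f 34 28 35
f 30 36 31
f 30 31 29
f 30 29 33
f 30 33 35
f 30 35 36
f 31 36 32
f 29 31 38
f 33 29 37
f 35 33 34
f 36 35 28
f 40 39 43
f 40 43 41
f 41 43 44
f 41 44 42
f 43 39 45
f 43 45 44
f 44 45 46
f 44 46 42
f 45 39 47
f 45 47 46
f 46 47 48
f 46 48 42
f 47 39 49
f 47 49 48
f 48 49 50
f 48 50 42
f 49 39 51
f 49 51 50
f 50 51 52
f 50 52 42
f 51 39 53
f 51 53 52
f 52 53 54
f 52 54 42
f 53 39 55
f 53 55 54
f 54 55 56
f 54 56 42
f 55 39 57
f 55 57 56
f 56 57 58
f 56 58 42
f 57 39 59
f 57 59 58
f 58 59 60
f 58 60 42
f 59 39 61
f 59 61 60
f 60 61 62
f 60 62 42
f 61 39 63
f 61 63 62
f 62 63 64
f 62 64 42
f 63 39 65
f 63 65 64
f 64 65 66
f 64 66 42
f 65 39 67
f 65 67 66
f 66 67 68
f 66 68 42
f 67 39 69
f 67 69 68
f 68 69 70
f 68 70 42
f 69 39 71
f 69 71 70
f 70 71 72
f 70 72 42
f 71 39 40
f 71 40 72
f 72 40 41
f 72 41 42
f 74 76 73
f 77 74 73
f 73 76 75
f 75 77 73
f 74 80 76
f 78 74 77
f 78 80 74
f 76 80 75
f 79 77 75
f 75 80 79
f 79 78 77
f 80 78 79



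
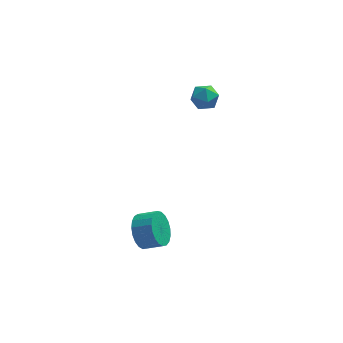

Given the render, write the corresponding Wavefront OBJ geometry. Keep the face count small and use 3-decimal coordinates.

v 3.455 3.862 2.864
v 4.365 3.952 2.82
v 3.535 2.648 2.02
v 4.445 2.738 1.976
v 4.045 2.508 2.767
v 3.996 3.258 3.288
v 3.904 3.342 1.552
v 3.855 4.092 2.073
v 4.642 3.631 2.009
v 4.729 3.115 2.76
v 3.171 3.485 2.08
v 3.258 2.969 2.831
v -0.037 -3.774 -2.225
v 0.487 -3.603 -3.177
v 1.54 -3.875 -2.647
v 1.017 -4.046 -1.695
v 0.498 -3.187 -2.987
v 1.551 -3.459 -2.456
v 0.417 -2.873 -2.664
v 1.47 -3.145 -2.134
v 0.257 -2.715 -2.266
v 1.31 -2.987 -1.735
v 0.047 -2.74 -1.861
v 1.1 -3.011 -1.33
v -0.178 -2.943 -1.518
v 0.875 -3.215 -0.988
v -0.379 -3.291 -1.298
v 0.674 -3.562 -0.768
v -0.52 -3.722 -1.239
v 0.533 -3.993 -0.708
v -0.578 -4.162 -1.35
v 0.475 -4.433 -0.819
v -0.542 -4.535 -1.612
v 0.511 -4.806 -1.081
v -0.418 -4.776 -1.98
v 0.635 -5.048 -1.45
v -0.229 -4.844 -2.391
v 0.824 -5.116 -1.86
v -0.006 -4.728 -2.773
v 1.047 -4.999 -2.242
v 0.211 -4.446 -3.06
v 1.264 -4.718 -2.53
v 0.386 -4.048 -3.203
v 1.439 -4.32 -2.673
f 1 12 6
f 1 6 2
f 1 2 8
f 1 8 11
f 1 11 12
f 2 6 10
f 6 12 5
f 12 11 3
f 11 8 7
f 8 2 9
f 4 10 5
f 4 5 3
f 4 3 7
f 4 7 9
f 4 9 10
f 5 10 6
f 3 5 12
f 7 3 11
f 9 7 8
f 10 9 2
f 14 13 17
f 14 17 15
f 15 17 18
f 15 18 16
f 17 13 19
f 17 19 18
f 18 19 20
f 18 20 16
f 19 13 21
f 19 21 20
f 20 21 22
f 20 22 16
f 21 13 23
f 21 23 22
f 22 23 24
f 22 24 16
f 23 13 25
f 23 25 24
f 24 25 26
f 24 26 16
f 25 13 27
f 25 27 26
f 26 27 28
f 26 28 16
f 27 13 29
f 27 29 28
f 28 29 30
f 28 30 16
f 29 13 31
f 29 31 30
f 30 31 32
f 30 32 16
f 31 13 33
f 31 33 32
f 32 33 34
f 32 34 16
f 33 13 35
f 33 35 34
f 34 35 36
f 34 36 16
f 35 13 37
f 35 37 36
f 36 37 38
f 36 38 16
f 37 13 39
f 37 39 38
f 38 39 40
f 38 40 16
f 39 13 41
f 39 41 40
f 40 41 42
f 40 42 16
f 41 13 43
f 41 43 42
f 42 43 44
f 42 44 16
f 43 13 14
f 43 14 44
f 44 14 15
f 44 15 16



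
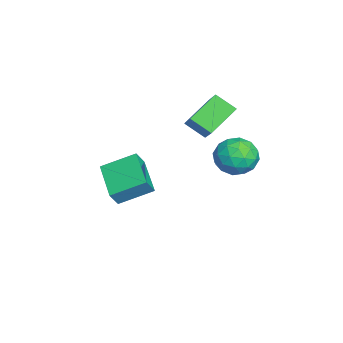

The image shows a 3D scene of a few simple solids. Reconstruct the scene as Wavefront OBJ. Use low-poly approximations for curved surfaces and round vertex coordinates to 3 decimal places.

v -1.102 1.276 1.342
v 0 1.531 2.28
v -0.79 2.088 0.754
v 0.312 2.343 1.692
v -0.192 0.337 0.528
v 0.91 0.592 1.466
v 0.12 1.149 -0.06
v 1.222 1.404 0.878
v 3.476 2.458 2.054
v 3.933 3.128 1.653
v 3.847 1.552 0.967
v 4.304 2.222 0.566
v 4.608 1.868 1.34
v 4.379 2.428 2.012
v 3.401 2.252 0.608
v 3.172 2.812 1.28
v 3.887 3 0.759
v 4.632 2.763 1.212
v 3.148 1.917 1.408
v 3.893 1.68 1.861
v 3.672 2.872 1.949
v 4.108 1.808 0.671
v 4.287 1.6 1.126
v 4.556 1.993 0.89
v 3.934 2.461 2.16
v 4.202 2.854 1.924
v 4.599 2.114 1.741
v 3.578 1.826 0.696
v 3.846 2.219 0.46
v 3.224 2.687 1.73
v 3.493 3.08 1.494
v 3.181 2.566 0.879
v 3.913 3.191 1.188
v 4.131 2.659 0.549
v 3.601 2.676 0.573
v 3.466 3.005 0.968
v 4.351 3.051 1.454
v 4.57 2.519 0.815
v 4.749 2.311 1.27
v 4.614 2.64 1.665
v 4.324 2.977 0.928
v 3.21 2.161 1.805
v 3.429 1.629 1.166
v 3.166 2.04 0.955
v 3.031 2.369 1.35
v 3.649 2.021 2.071
v 3.867 1.489 1.432
v 4.314 1.675 1.652
v 4.179 2.004 2.047
v 3.456 1.703 1.692
v -1.438 -2.733 -3.303
v -1.082 -3.031 -2.592
v -1.61 -1.298 -2.616
v -1.254 -1.596 -1.904
v 0.194 -2.244 -3.916
v 0.55 -2.542 -3.204
v 0.022 -0.809 -3.228
v 0.378 -1.107 -2.517
f 2 4 1
f 5 2 1
f 1 4 3
f 3 5 1
f 2 8 4
f 6 2 5
f 6 8 2
f 4 8 3
f 7 5 3
f 3 8 7
f 7 6 5
f 8 6 7
f 9 46 25
f 46 20 49
f 25 49 14
f 46 49 25
f 9 25 21
f 25 14 26
f 21 26 10
f 25 26 21
f 9 21 30
f 21 10 31
f 30 31 16
f 21 31 30
f 9 30 42
f 30 16 45
f 42 45 19
f 30 45 42
f 9 42 46
f 42 19 50
f 46 50 20
f 42 50 46
f 10 26 37
f 26 14 40
f 37 40 18
f 26 40 37
f 14 49 27
f 49 20 48
f 27 48 13
f 49 48 27
f 20 50 47
f 50 19 43
f 47 43 11
f 50 43 47
f 19 45 44
f 45 16 32
f 44 32 15
f 45 32 44
f 16 31 36
f 31 10 33
f 36 33 17
f 31 33 36
f 12 38 24
f 38 18 39
f 24 39 13
f 38 39 24
f 12 24 22
f 24 13 23
f 22 23 11
f 24 23 22
f 12 22 29
f 22 11 28
f 29 28 15
f 22 28 29
f 12 29 34
f 29 15 35
f 34 35 17
f 29 35 34
f 12 34 38
f 34 17 41
f 38 41 18
f 34 41 38
f 13 39 27
f 39 18 40
f 27 40 14
f 39 40 27
f 11 23 47
f 23 13 48
f 47 48 20
f 23 48 47
f 15 28 44
f 28 11 43
f 44 43 19
f 28 43 44
f 17 35 36
f 35 15 32
f 36 32 16
f 35 32 36
f 18 41 37
f 41 17 33
f 37 33 10
f 41 33 37
f 52 54 51
f 55 52 51
f 51 54 53
f 53 55 51
f 52 58 54
f 56 52 55
f 56 58 52
f 54 58 53
f 57 55 53
f 53 58 57
f 57 56 55
f 58 56 57



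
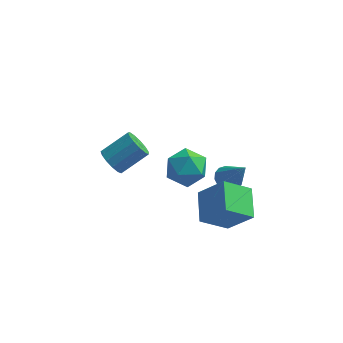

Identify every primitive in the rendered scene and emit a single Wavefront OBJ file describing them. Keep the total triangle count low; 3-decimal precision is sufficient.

v 2.202 -2.298 -1.47
v 0.959 -2.846 -0.449
v 1.92 -0.748 -0.983
v 0.676 -1.295 0.039
v 3.404 -2.505 -0.119
v 2.16 -3.052 0.903
v 3.121 -0.954 0.369
v 1.878 -1.502 1.39
v -3.836 1.308 -1.077
v -3.55 1.64 -1.734
v -2.337 2.404 -0.819
v -2.624 2.072 -0.163
v -3.851 1.924 -1.572
v -2.639 2.688 -0.657
v -4.148 2.013 -1.252
v -2.936 2.776 -0.337
v -4.346 1.877 -0.877
v -3.134 2.641 0.038
v -4.382 1.561 -0.566
v -3.17 2.325 0.349
v -4.245 1.165 -0.417
v -3.032 1.929 0.498
v -3.978 0.814 -0.478
v -2.765 1.578 0.437
v -3.666 0.62 -0.729
v -2.453 1.384 0.186
v -3.408 0.644 -1.091
v -2.196 1.408 -0.176
v -3.286 0.88 -1.449
v -2.074 1.643 -0.534
v -3.339 1.251 -1.689
v -2.127 2.015 -0.774
v -0.554 -2.387 3.768
v 0.119 -1.551 3.766
v 0.441 -3.189 2.594
v 1.114 -2.353 2.592
v 1.045 -2.986 3.456
v 0.43 -2.49 4.182
v 0.13 -2.25 2.178
v -0.485 -1.754 2.904
v 0.541 -1.467 2.784
v 1.107 -1.921 3.574
v -0.547 -2.819 2.786
v 0.019 -3.273 3.576
v 1.74 1.92 -2.278
v 2.174 2.518 -2.316
v 2.6 1.4 -0.642
v 1.866 2.631 -2.118
v 1.524 2.554 -1.963
v 1.24 2.307 -1.892
v 1.09 1.956 -1.925
v 1.114 1.595 -2.052
v 1.305 1.322 -2.239
v 1.613 1.208 -2.437
v 1.955 1.286 -2.593
v 2.239 1.533 -2.663
v 2.389 1.884 -2.631
v 2.365 2.244 -2.504
f 2 4 1
f 5 2 1
f 1 4 3
f 3 5 1
f 2 8 4
f 6 2 5
f 6 8 2
f 4 8 3
f 7 5 3
f 3 8 7
f 7 6 5
f 8 6 7
f 10 9 13
f 10 13 11
f 11 13 14
f 11 14 12
f 13 9 15
f 13 15 14
f 14 15 16
f 14 16 12
f 15 9 17
f 15 17 16
f 16 17 18
f 16 18 12
f 17 9 19
f 17 19 18
f 18 19 20
f 18 20 12
f 19 9 21
f 19 21 20
f 20 21 22
f 20 22 12
f 21 9 23
f 21 23 22
f 22 23 24
f 22 24 12
f 23 9 25
f 23 25 24
f 24 25 26
f 24 26 12
f 25 9 27
f 25 27 26
f 26 27 28
f 26 28 12
f 27 9 29
f 27 29 28
f 28 29 30
f 28 30 12
f 29 9 31
f 29 31 30
f 30 31 32
f 30 32 12
f 31 9 10
f 31 10 32
f 32 10 11
f 32 11 12
f 33 44 38
f 33 38 34
f 33 34 40
f 33 40 43
f 33 43 44
f 34 38 42
f 38 44 37
f 44 43 35
f 43 40 39
f 40 34 41
f 36 42 37
f 36 37 35
f 36 35 39
f 36 39 41
f 36 41 42
f 37 42 38
f 35 37 44
f 39 35 43
f 41 39 40
f 42 41 34
f 46 45 48
f 46 48 47
f 48 45 49
f 48 49 47
f 49 45 50
f 49 50 47
f 50 45 51
f 50 51 47
f 51 45 52
f 51 52 47
f 52 45 53
f 52 53 47
f 53 45 54
f 53 54 47
f 54 45 55
f 54 55 47
f 55 45 56
f 55 56 47
f 56 45 57
f 56 57 47
f 57 45 58
f 57 58 47
f 58 45 46
f 58 46 47



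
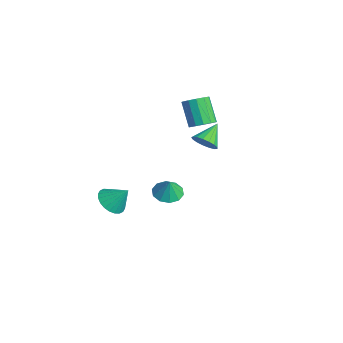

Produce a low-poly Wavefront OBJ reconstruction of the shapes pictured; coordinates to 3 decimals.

v 3.492 -1.662 0.429
v 4.377 -1.897 0.141
v 3.868 -1.698 1.611
v 4.345 -1.305 0.17
v 3.987 -0.85 0.298
v 3.44 -0.704 0.476
v 2.913 -0.924 0.636
v 2.608 -1.426 0.718
v 2.64 -2.018 0.689
v 2.998 -2.474 0.561
v 3.544 -2.619 0.383
v 4.072 -2.399 0.222
v -2.477 -3.07 -4.277
v -1.523 -3.576 -4.421
v -1.823 -2.19 -3.043
v -1.48 -3.243 -4.682
v -1.589 -2.883 -4.881
v -1.833 -2.551 -4.987
v -2.175 -2.299 -4.986
v -2.563 -2.164 -4.877
v -2.938 -2.166 -4.676
v -3.243 -2.307 -4.415
v -3.431 -2.563 -4.132
v -3.474 -2.897 -3.872
v -3.365 -3.256 -3.673
v -3.121 -3.588 -3.566
v -2.779 -3.84 -3.568
v -2.39 -3.976 -3.677
v -2.015 -3.973 -3.878
v -1.711 -3.833 -4.139
v -0.04 2.049 3.152
v 0.419 1.389 3.511
v -0.782 1.392 5.048
v -1.24 2.051 4.688
v 0.627 1.809 3.673
v -0.573 1.812 5.21
v 0.624 2.305 3.67
v -0.577 2.308 5.206
v 0.41 2.719 3.502
v -0.791 2.722 5.038
v 0.053 2.921 3.223
v -1.148 2.924 4.759
v -0.333 2.845 2.921
v -1.534 2.848 4.457
v -0.626 2.517 2.693
v -1.827 2.52 4.229
v -0.733 2.04 2.61
v -1.934 2.043 4.146
v -0.62 1.566 2.699
v -1.82 1.568 4.236
v -0.322 1.245 2.932
v -1.523 1.247 4.469
v 0.065 1.179 3.235
v -1.136 1.182 4.772
v -1.91 2.96 -0.014
v -1.421 3.627 -0.439
v -2.69 4.16 0.974
v -1.79 3.591 -0.686
v -2.186 3.41 -0.779
v -2.519 3.126 -0.697
v -2.712 2.804 -0.458
v -2.722 2.518 -0.118
v -2.545 2.332 0.247
v -2.223 2.291 0.551
v -1.829 2.403 0.726
v -1.454 2.642 0.732
v -1.183 2.954 0.566
v -1.079 3.267 0.268
v -1.165 3.51 -0.095
f 2 1 4
f 2 4 3
f 4 1 5
f 4 5 3
f 5 1 6
f 5 6 3
f 6 1 7
f 6 7 3
f 7 1 8
f 7 8 3
f 8 1 9
f 8 9 3
f 9 1 10
f 9 10 3
f 10 1 11
f 10 11 3
f 11 1 12
f 11 12 3
f 12 1 2
f 12 2 3
f 14 13 16
f 14 16 15
f 16 13 17
f 16 17 15
f 17 13 18
f 17 18 15
f 18 13 19
f 18 19 15
f 19 13 20
f 19 20 15
f 20 13 21
f 20 21 15
f 21 13 22
f 21 22 15
f 22 13 23
f 22 23 15
f 23 13 24
f 23 24 15
f 24 13 25
f 24 25 15
f 25 13 26
f 25 26 15
f 26 13 27
f 26 27 15
f 27 13 28
f 27 28 15
f 28 13 29
f 28 29 15
f 29 13 30
f 29 30 15
f 30 13 14
f 30 14 15
f 32 31 35
f 32 35 33
f 33 35 36
f 33 36 34
f 35 31 37
f 35 37 36
f 36 37 38
f 36 38 34
f 37 31 39
f 37 39 38
f 38 39 40
f 38 40 34
f 39 31 41
f 39 41 40
f 40 41 42
f 40 42 34
f 41 31 43
f 41 43 42
f 42 43 44
f 42 44 34
f 43 31 45
f 43 45 44
f 44 45 46
f 44 46 34
f 45 31 47
f 45 47 46
f 46 47 48
f 46 48 34
f 47 31 49
f 47 49 48
f 48 49 50
f 48 50 34
f 49 31 51
f 49 51 50
f 50 51 52
f 50 52 34
f 51 31 53
f 51 53 52
f 52 53 54
f 52 54 34
f 53 31 32
f 53 32 54
f 54 32 33
f 54 33 34
f 56 55 58
f 56 58 57
f 58 55 59
f 58 59 57
f 59 55 60
f 59 60 57
f 60 55 61
f 60 61 57
f 61 55 62
f 61 62 57
f 62 55 63
f 62 63 57
f 63 55 64
f 63 64 57
f 64 55 65
f 64 65 57
f 65 55 66
f 65 66 57
f 66 55 67
f 66 67 57
f 67 55 68
f 67 68 57
f 68 55 69
f 68 69 57
f 69 55 56
f 69 56 57



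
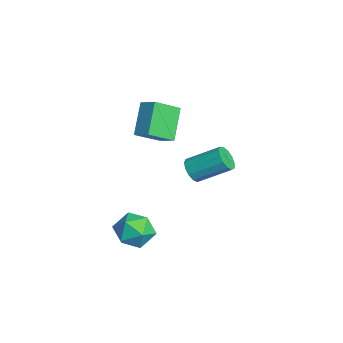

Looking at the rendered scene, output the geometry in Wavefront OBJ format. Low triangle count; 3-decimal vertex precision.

v -1.938 -1.94 0.374
v -3.248 -1.385 1.877
v -2.404 -0.551 -0.546
v -3.715 0.004 0.958
v -1.125 -1.344 0.862
v -2.436 -0.789 2.366
v -1.592 0.045 -0.057
v -2.902 0.6 1.446
v 2.111 -1.935 -3.118
v 3.195 -1.668 -3.376
v 2.565 -3.732 -3.064
v 3.649 -3.465 -3.322
v 3.216 -3.179 -2.3
v 2.935 -2.068 -2.334
v 2.825 -3.332 -4.106
v 2.544 -2.221 -4.14
v 3.636 -2.532 -3.987
v 3.878 -2.437 -2.871
v 1.882 -2.963 -3.569
v 2.124 -2.868 -2.453
v -3.706 1.371 -3.976
v -2.937 1.265 -4.167
v -2.424 2.983 -3.055
v -3.194 3.089 -2.864
v -3.113 1.526 -4.49
v -2.6 3.244 -3.377
v -3.477 1.738 -4.649
v -2.964 3.456 -3.537
v -3.914 1.834 -4.595
v -3.402 3.552 -3.483
v -4.286 1.782 -4.344
v -3.773 3.5 -3.232
v -4.473 1.6 -3.977
v -3.96 3.318 -2.864
v -4.417 1.345 -3.609
v -3.904 3.064 -2.497
v -4.135 1.099 -3.358
v -3.622 2.817 -2.246
v -3.717 0.939 -3.303
v -3.205 2.657 -2.191
v -3.296 0.916 -3.462
v -2.783 2.634 -2.35
v -3.005 1.037 -3.784
v -2.492 2.755 -2.672
f 2 4 1
f 5 2 1
f 1 4 3
f 3 5 1
f 2 8 4
f 6 2 5
f 6 8 2
f 4 8 3
f 7 5 3
f 3 8 7
f 7 6 5
f 8 6 7
f 9 20 14
f 9 14 10
f 9 10 16
f 9 16 19
f 9 19 20
f 10 14 18
f 14 20 13
f 20 19 11
f 19 16 15
f 16 10 17
f 12 18 13
f 12 13 11
f 12 11 15
f 12 15 17
f 12 17 18
f 13 18 14
f 11 13 20
f 15 11 19
f 17 15 16
f 18 17 10
f 22 21 25
f 22 25 23
f 23 25 26
f 23 26 24
f 25 21 27
f 25 27 26
f 26 27 28
f 26 28 24
f 27 21 29
f 27 29 28
f 28 29 30
f 28 30 24
f 29 21 31
f 29 31 30
f 30 31 32
f 30 32 24
f 31 21 33
f 31 33 32
f 32 33 34
f 32 34 24
f 33 21 35
f 33 35 34
f 34 35 36
f 34 36 24
f 35 21 37
f 35 37 36
f 36 37 38
f 36 38 24
f 37 21 39
f 37 39 38
f 38 39 40
f 38 40 24
f 39 21 41
f 39 41 40
f 40 41 42
f 40 42 24
f 41 21 43
f 41 43 42
f 42 43 44
f 42 44 24
f 43 21 22
f 43 22 44
f 44 22 23
f 44 23 24



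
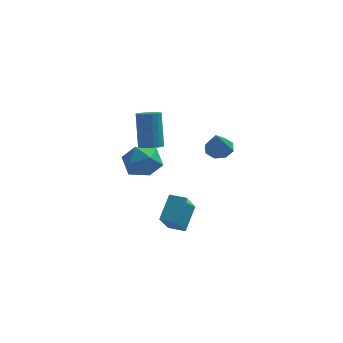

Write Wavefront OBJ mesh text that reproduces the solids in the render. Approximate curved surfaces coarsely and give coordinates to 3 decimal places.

v -1.798 -4.298 -2.883
v -1.384 -3.02 -1.761
v -1.436 -3.188 -4.28
v -1.023 -1.911 -3.158
v -0.837 -4.609 -2.882
v -0.424 -3.332 -1.76
v -0.476 -3.5 -4.279
v -0.062 -2.222 -3.157
v -2.274 -3.703 2.339
v -1.748 -3.292 2.212
v -1.959 -2.406 4.215
v -2.486 -2.817 4.341
v -2.006 -3.122 2.11
v -2.217 -2.236 4.112
v -2.325 -3.085 2.06
v -2.536 -2.199 4.062
v -2.633 -3.19 2.074
v -2.844 -2.304 4.076
v -2.859 -3.412 2.148
v -3.07 -2.526 4.151
v -2.951 -3.701 2.267
v -3.162 -2.815 4.269
v -2.887 -3.99 2.401
v -3.099 -3.104 4.404
v -2.684 -4.214 2.522
v -2.895 -3.328 4.524
v -2.387 -4.321 2.6
v -2.598 -3.435 4.603
v -2.064 -4.286 2.619
v -2.275 -3.4 4.621
v -1.789 -4.117 2.573
v -2 -3.231 4.576
v -1.625 -3.854 2.474
v -1.836 -2.968 4.477
v -1.611 -3.556 2.344
v -1.822 -2.67 4.346
v 1.207 -2.399 1.635
v 1.975 -2.612 1.568
v 1.073 -3.361 3.185
v 1.902 -2.093 1.884
v 1.422 -1.753 2.054
v 0.816 -1.791 1.978
v 0.439 -2.186 1.701
v 0.511 -2.705 1.385
v 0.991 -3.045 1.215
v 1.597 -3.007 1.291
v -4.097 -1.46 0.072
v -3.477 -0.892 -0.81
v -2.443 -2.368 0.65
v -1.823 -1.8 -0.232
v -2.255 -1.165 0.715
v -3.277 -0.604 0.358
v -2.643 -2.656 -0.518
v -3.665 -2.095 -0.875
v -2.578 -1.63 -1.175
v -2.338 -0.709 -0.413
v -3.582 -2.551 0.253
v -3.342 -1.63 1.015
f 2 4 1
f 5 2 1
f 1 4 3
f 3 5 1
f 2 8 4
f 6 2 5
f 6 8 2
f 4 8 3
f 7 5 3
f 3 8 7
f 7 6 5
f 8 6 7
f 10 9 13
f 10 13 11
f 11 13 14
f 11 14 12
f 13 9 15
f 13 15 14
f 14 15 16
f 14 16 12
f 15 9 17
f 15 17 16
f 16 17 18
f 16 18 12
f 17 9 19
f 17 19 18
f 18 19 20
f 18 20 12
f 19 9 21
f 19 21 20
f 20 21 22
f 20 22 12
f 21 9 23
f 21 23 22
f 22 23 24
f 22 24 12
f 23 9 25
f 23 25 24
f 24 25 26
f 24 26 12
f 25 9 27
f 25 27 26
f 26 27 28
f 26 28 12
f 27 9 29
f 27 29 28
f 28 29 30
f 28 30 12
f 29 9 31
f 29 31 30
f 30 31 32
f 30 32 12
f 31 9 33
f 31 33 32
f 32 33 34
f 32 34 12
f 33 9 35
f 33 35 34
f 34 35 36
f 34 36 12
f 35 9 10
f 35 10 36
f 36 10 11
f 36 11 12
f 38 37 40
f 38 40 39
f 40 37 41
f 40 41 39
f 41 37 42
f 41 42 39
f 42 37 43
f 42 43 39
f 43 37 44
f 43 44 39
f 44 37 45
f 44 45 39
f 45 37 46
f 45 46 39
f 46 37 38
f 46 38 39
f 47 58 52
f 47 52 48
f 47 48 54
f 47 54 57
f 47 57 58
f 48 52 56
f 52 58 51
f 58 57 49
f 57 54 53
f 54 48 55
f 50 56 51
f 50 51 49
f 50 49 53
f 50 53 55
f 50 55 56
f 51 56 52
f 49 51 58
f 53 49 57
f 55 53 54
f 56 55 48



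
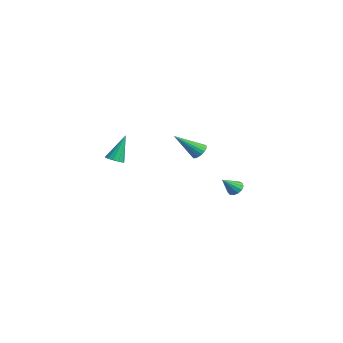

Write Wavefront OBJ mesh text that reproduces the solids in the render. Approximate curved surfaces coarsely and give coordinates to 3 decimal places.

v 2.721 1.042 1.958
v 3.265 1.118 2.172
v 2.399 -0.382 3.282
v 3.121 1.284 2.316
v 2.898 1.403 2.389
v 2.64 1.449 2.377
v 2.398 1.415 2.281
v 2.22 1.307 2.122
v 2.141 1.146 1.93
v 2.176 0.965 1.744
v 2.32 0.799 1.6
v 2.543 0.68 1.527
v 2.801 0.634 1.539
v 3.043 0.668 1.635
v 3.221 0.776 1.794
v 3.301 0.937 1.986
v 3.312 -4.332 2.438
v 3.877 -4.299 2.514
v 3.048 -3.548 4.082
v 3.789 -4.026 2.369
v 3.55 -3.85 2.247
v 3.236 -3.827 2.185
v 2.946 -3.964 2.204
v 2.772 -4.217 2.297
v 2.77 -4.508 2.435
v 2.941 -4.742 2.574
v 3.229 -4.846 2.67
v 3.544 -4.786 2.692
v 3.785 -4.583 2.634
v 0.657 4.276 -2.392
v 1.034 3.997 -2.733
v 0.803 3.344 -1.468
v 1.21 4.204 -2.552
v 1.21 4.434 -2.32
v 1.035 4.614 -2.111
v 0.74 4.686 -1.991
v 0.419 4.629 -1.998
v 0.173 4.459 -2.131
v 0.081 4.231 -2.346
v 0.172 4.017 -2.576
v 0.417 3.886 -2.747
v 0.738 3.878 -2.806
f 2 1 4
f 2 4 3
f 4 1 5
f 4 5 3
f 5 1 6
f 5 6 3
f 6 1 7
f 6 7 3
f 7 1 8
f 7 8 3
f 8 1 9
f 8 9 3
f 9 1 10
f 9 10 3
f 10 1 11
f 10 11 3
f 11 1 12
f 11 12 3
f 12 1 13
f 12 13 3
f 13 1 14
f 13 14 3
f 14 1 15
f 14 15 3
f 15 1 16
f 15 16 3
f 16 1 2
f 16 2 3
f 18 17 20
f 18 20 19
f 20 17 21
f 20 21 19
f 21 17 22
f 21 22 19
f 22 17 23
f 22 23 19
f 23 17 24
f 23 24 19
f 24 17 25
f 24 25 19
f 25 17 26
f 25 26 19
f 26 17 27
f 26 27 19
f 27 17 28
f 27 28 19
f 28 17 29
f 28 29 19
f 29 17 18
f 29 18 19
f 31 30 33
f 31 33 32
f 33 30 34
f 33 34 32
f 34 30 35
f 34 35 32
f 35 30 36
f 35 36 32
f 36 30 37
f 36 37 32
f 37 30 38
f 37 38 32
f 38 30 39
f 38 39 32
f 39 30 40
f 39 40 32
f 40 30 41
f 40 41 32
f 41 30 42
f 41 42 32
f 42 30 31
f 42 31 32

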